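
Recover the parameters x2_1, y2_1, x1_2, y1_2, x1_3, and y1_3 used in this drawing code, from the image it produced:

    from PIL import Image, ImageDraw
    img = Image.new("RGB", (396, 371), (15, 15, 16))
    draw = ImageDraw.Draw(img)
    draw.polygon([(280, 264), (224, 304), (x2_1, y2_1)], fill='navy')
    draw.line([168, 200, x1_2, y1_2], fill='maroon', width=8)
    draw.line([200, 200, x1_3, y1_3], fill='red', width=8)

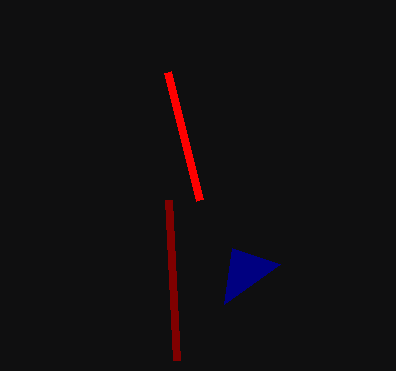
x2_1 = 232; y2_1 = 248; x1_2 = 176; y1_2 = 360; x1_3 = 168; y1_3 = 72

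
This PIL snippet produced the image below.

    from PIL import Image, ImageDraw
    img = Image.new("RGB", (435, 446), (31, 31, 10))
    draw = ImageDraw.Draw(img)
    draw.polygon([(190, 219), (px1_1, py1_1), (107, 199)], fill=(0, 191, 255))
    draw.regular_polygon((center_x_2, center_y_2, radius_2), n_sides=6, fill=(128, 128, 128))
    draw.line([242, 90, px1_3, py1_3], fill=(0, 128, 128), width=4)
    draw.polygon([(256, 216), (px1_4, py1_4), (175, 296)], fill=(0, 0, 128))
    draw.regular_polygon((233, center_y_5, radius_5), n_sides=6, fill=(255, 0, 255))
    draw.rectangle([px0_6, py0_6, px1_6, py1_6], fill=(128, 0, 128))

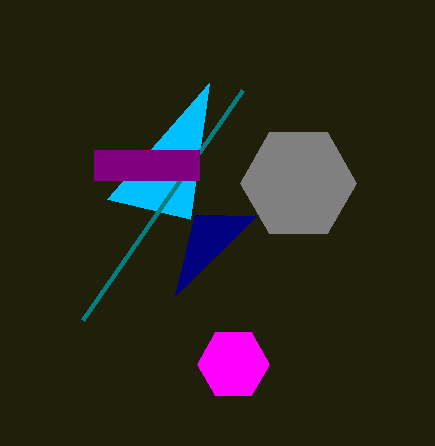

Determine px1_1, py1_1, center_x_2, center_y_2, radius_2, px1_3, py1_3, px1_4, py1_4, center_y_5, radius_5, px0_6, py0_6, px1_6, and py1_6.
px1_1 = 209; py1_1 = 83; center_x_2 = 298; center_y_2 = 183; radius_2 = 58; px1_3 = 82; py1_3 = 320; px1_4 = 195; py1_4 = 214; center_y_5 = 364; radius_5 = 36; px0_6 = 94; py0_6 = 150; px1_6 = 199; py1_6 = 180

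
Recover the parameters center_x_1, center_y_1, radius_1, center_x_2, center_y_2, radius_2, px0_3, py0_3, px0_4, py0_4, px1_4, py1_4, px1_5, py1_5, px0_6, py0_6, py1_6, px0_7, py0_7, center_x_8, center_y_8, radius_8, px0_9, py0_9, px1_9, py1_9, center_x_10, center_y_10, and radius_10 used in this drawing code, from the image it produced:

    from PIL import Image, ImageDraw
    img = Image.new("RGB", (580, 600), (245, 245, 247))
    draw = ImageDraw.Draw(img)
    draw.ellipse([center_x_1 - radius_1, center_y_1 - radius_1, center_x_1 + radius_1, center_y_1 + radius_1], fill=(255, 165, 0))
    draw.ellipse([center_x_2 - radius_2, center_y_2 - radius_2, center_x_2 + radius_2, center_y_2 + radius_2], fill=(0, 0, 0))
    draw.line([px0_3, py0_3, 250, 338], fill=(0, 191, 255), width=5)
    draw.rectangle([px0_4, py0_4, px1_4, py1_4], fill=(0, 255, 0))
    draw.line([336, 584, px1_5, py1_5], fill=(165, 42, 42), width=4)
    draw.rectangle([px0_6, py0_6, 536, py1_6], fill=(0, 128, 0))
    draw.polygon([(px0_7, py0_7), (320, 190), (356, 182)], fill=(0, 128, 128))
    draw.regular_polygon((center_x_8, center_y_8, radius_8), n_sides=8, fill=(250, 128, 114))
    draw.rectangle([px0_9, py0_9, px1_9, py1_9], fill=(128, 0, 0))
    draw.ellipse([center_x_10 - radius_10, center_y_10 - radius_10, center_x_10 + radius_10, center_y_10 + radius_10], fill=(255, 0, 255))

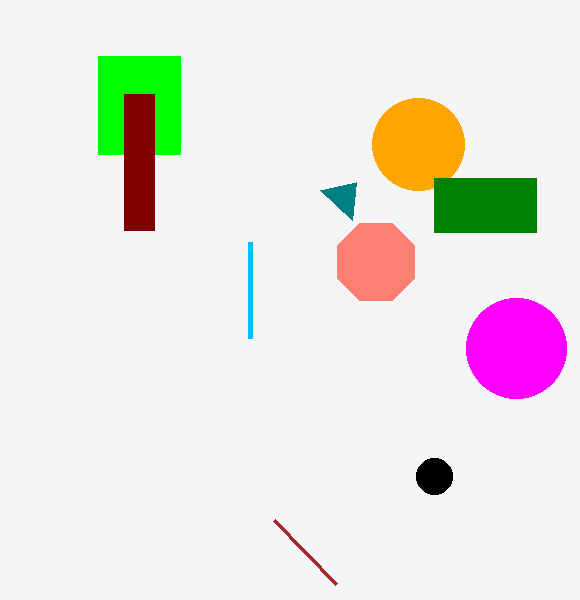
center_x_1 = 418, center_y_1 = 144, radius_1 = 46, center_x_2 = 434, center_y_2 = 476, radius_2 = 18, px0_3 = 250, py0_3 = 242, px0_4 = 98, py0_4 = 56, px1_4 = 180, py1_4 = 154, px1_5 = 274, py1_5 = 520, px0_6 = 434, py0_6 = 178, py1_6 = 232, px0_7 = 352, py0_7 = 220, center_x_8 = 376, center_y_8 = 262, radius_8 = 42, px0_9 = 124, py0_9 = 94, px1_9 = 154, py1_9 = 230, center_x_10 = 516, center_y_10 = 348, radius_10 = 50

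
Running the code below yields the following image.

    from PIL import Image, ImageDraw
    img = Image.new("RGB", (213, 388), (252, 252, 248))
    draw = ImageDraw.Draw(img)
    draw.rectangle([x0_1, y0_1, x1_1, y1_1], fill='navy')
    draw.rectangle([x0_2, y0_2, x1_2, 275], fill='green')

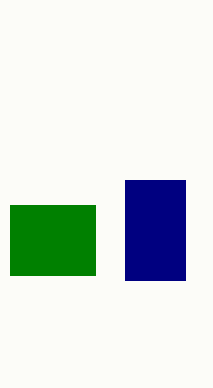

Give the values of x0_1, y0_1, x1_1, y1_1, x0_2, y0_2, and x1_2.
x0_1 = 125; y0_1 = 180; x1_1 = 185; y1_1 = 280; x0_2 = 10; y0_2 = 205; x1_2 = 95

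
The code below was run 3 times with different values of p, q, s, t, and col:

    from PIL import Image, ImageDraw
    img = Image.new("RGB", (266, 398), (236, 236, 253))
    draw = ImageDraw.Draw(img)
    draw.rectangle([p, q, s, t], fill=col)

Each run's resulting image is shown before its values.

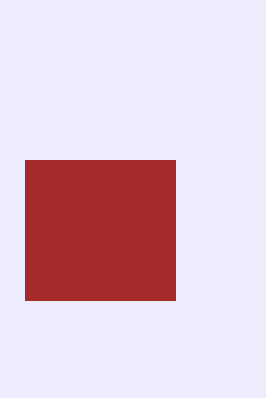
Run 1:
p = 25; q = 160; s = 175; t = 300; col = 'brown'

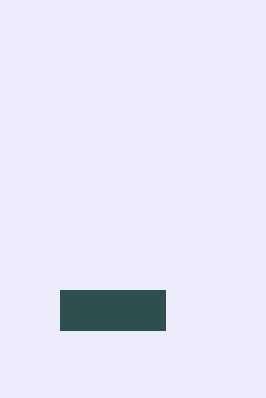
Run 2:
p = 60; q = 290; s = 165; t = 330; col = 'darkslategray'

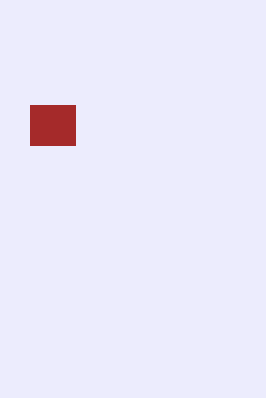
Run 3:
p = 30, q = 105, s = 75, t = 145, col = 'brown'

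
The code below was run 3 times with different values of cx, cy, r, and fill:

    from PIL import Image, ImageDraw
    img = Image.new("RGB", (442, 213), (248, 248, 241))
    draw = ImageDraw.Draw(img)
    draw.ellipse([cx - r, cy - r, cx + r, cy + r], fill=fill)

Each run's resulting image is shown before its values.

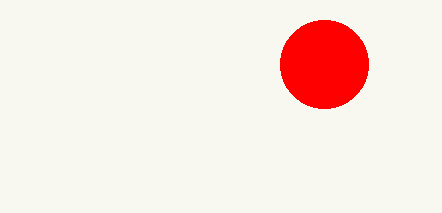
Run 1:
cx = 324, cy = 64, r = 44, fill = 'red'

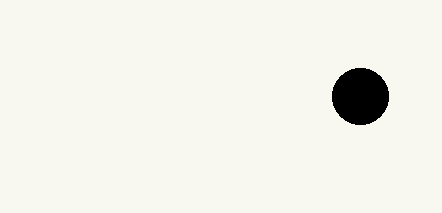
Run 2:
cx = 360
cy = 96
r = 28
fill = 'black'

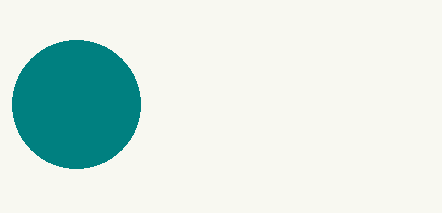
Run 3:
cx = 76, cy = 104, r = 64, fill = 'teal'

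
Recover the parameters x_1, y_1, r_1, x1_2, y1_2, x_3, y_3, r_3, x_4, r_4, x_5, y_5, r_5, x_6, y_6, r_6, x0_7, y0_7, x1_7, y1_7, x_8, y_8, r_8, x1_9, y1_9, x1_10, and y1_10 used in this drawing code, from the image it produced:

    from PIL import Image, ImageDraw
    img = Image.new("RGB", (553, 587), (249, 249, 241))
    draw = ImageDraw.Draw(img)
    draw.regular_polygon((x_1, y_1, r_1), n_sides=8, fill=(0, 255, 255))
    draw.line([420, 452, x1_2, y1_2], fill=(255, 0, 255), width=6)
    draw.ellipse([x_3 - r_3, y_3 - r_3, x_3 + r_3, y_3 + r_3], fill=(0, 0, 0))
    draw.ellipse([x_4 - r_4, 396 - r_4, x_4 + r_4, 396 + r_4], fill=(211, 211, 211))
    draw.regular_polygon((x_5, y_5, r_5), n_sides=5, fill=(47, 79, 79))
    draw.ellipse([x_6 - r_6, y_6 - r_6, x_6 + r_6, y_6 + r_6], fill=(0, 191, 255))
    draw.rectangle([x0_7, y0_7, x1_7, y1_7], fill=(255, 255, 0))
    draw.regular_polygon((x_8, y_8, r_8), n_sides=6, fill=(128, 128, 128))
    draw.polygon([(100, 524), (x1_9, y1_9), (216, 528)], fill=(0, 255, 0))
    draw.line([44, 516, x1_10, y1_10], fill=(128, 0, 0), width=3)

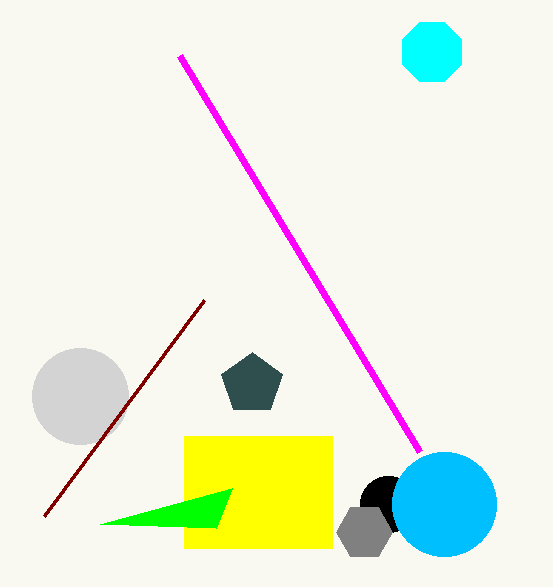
x_1 = 432; y_1 = 52; r_1 = 32; x1_2 = 180; y1_2 = 56; x_3 = 388; y_3 = 504; r_3 = 28; x_4 = 80; r_4 = 48; x_5 = 252; y_5 = 384; r_5 = 32; x_6 = 444; y_6 = 504; r_6 = 52; x0_7 = 184; y0_7 = 436; x1_7 = 332; y1_7 = 548; x_8 = 364; y_8 = 532; r_8 = 28; x1_9 = 232; y1_9 = 488; x1_10 = 204; y1_10 = 300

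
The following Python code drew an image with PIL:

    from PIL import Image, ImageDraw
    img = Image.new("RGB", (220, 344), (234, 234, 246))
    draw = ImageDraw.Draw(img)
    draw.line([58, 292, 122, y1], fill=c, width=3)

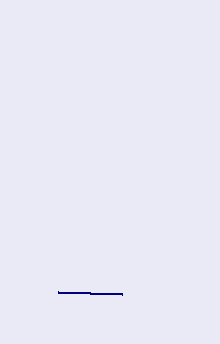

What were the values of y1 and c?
y1 = 294, c = 'navy'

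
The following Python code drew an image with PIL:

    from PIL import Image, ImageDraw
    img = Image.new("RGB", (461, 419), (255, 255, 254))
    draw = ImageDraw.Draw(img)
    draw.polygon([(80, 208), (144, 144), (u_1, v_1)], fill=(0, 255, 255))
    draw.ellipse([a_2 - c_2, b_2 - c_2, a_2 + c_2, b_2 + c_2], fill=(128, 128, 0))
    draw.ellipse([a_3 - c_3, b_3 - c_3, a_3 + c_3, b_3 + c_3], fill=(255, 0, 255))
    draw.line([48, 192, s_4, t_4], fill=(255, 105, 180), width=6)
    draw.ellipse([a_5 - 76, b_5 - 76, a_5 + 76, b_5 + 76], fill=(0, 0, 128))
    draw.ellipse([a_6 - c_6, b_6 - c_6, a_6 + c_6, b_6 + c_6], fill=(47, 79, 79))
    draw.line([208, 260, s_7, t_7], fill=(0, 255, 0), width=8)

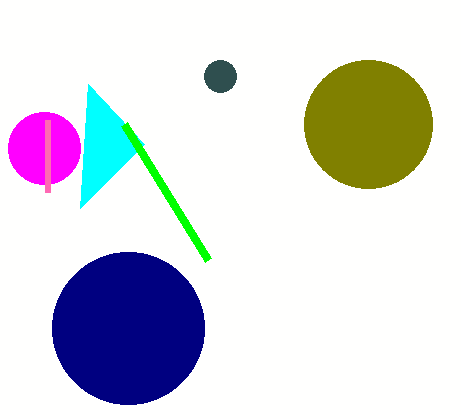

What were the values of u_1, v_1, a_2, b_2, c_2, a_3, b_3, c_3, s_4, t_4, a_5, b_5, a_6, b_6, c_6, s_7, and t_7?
u_1 = 88, v_1 = 84, a_2 = 368, b_2 = 124, c_2 = 64, a_3 = 44, b_3 = 148, c_3 = 36, s_4 = 48, t_4 = 120, a_5 = 128, b_5 = 328, a_6 = 220, b_6 = 76, c_6 = 16, s_7 = 124, t_7 = 124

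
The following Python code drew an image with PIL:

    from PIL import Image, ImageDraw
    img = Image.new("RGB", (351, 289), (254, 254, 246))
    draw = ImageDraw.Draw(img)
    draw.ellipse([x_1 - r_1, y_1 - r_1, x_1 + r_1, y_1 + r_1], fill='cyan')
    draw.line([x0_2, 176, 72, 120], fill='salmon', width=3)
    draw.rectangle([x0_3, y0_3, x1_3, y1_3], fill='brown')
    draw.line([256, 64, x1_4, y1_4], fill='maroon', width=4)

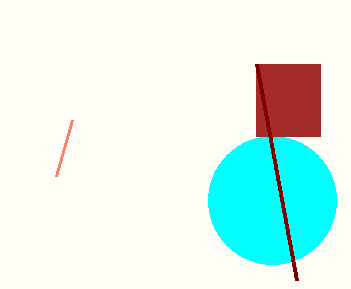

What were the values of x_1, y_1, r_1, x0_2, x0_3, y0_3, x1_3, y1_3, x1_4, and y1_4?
x_1 = 272
y_1 = 200
r_1 = 64
x0_2 = 56
x0_3 = 256
y0_3 = 64
x1_3 = 320
y1_3 = 136
x1_4 = 296
y1_4 = 280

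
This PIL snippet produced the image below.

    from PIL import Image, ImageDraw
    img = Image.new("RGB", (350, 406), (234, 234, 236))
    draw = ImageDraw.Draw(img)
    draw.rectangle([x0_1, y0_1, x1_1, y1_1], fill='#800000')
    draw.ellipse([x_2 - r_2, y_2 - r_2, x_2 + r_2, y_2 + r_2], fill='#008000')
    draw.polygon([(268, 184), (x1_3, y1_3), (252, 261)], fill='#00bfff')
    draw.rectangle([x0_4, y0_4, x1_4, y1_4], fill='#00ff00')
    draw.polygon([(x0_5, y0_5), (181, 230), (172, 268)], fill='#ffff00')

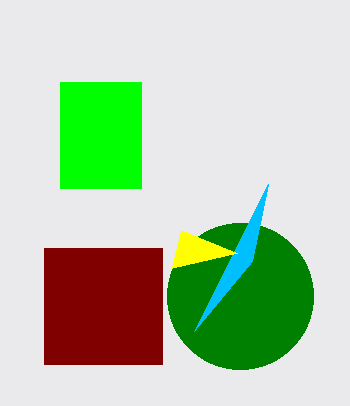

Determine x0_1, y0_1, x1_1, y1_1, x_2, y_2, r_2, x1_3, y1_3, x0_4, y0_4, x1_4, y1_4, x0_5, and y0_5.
x0_1 = 44; y0_1 = 248; x1_1 = 162; y1_1 = 364; x_2 = 240; y_2 = 296; r_2 = 73; x1_3 = 194; y1_3 = 331; x0_4 = 60; y0_4 = 82; x1_4 = 141; y1_4 = 188; x0_5 = 237; y0_5 = 253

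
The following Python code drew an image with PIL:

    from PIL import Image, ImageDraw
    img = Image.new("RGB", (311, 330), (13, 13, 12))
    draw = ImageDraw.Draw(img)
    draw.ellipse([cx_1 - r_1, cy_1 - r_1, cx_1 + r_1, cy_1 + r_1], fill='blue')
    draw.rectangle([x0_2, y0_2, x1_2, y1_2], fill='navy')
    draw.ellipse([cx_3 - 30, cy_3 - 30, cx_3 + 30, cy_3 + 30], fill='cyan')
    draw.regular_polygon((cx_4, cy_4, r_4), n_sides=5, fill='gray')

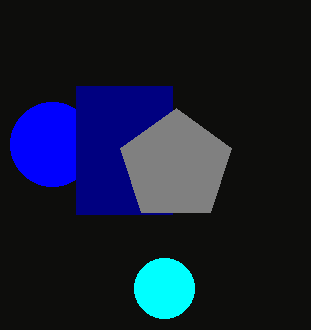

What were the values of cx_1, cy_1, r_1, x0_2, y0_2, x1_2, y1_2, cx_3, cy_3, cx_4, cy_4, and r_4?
cx_1 = 52
cy_1 = 144
r_1 = 42
x0_2 = 76
y0_2 = 86
x1_2 = 172
y1_2 = 214
cx_3 = 164
cy_3 = 288
cx_4 = 176
cy_4 = 166
r_4 = 58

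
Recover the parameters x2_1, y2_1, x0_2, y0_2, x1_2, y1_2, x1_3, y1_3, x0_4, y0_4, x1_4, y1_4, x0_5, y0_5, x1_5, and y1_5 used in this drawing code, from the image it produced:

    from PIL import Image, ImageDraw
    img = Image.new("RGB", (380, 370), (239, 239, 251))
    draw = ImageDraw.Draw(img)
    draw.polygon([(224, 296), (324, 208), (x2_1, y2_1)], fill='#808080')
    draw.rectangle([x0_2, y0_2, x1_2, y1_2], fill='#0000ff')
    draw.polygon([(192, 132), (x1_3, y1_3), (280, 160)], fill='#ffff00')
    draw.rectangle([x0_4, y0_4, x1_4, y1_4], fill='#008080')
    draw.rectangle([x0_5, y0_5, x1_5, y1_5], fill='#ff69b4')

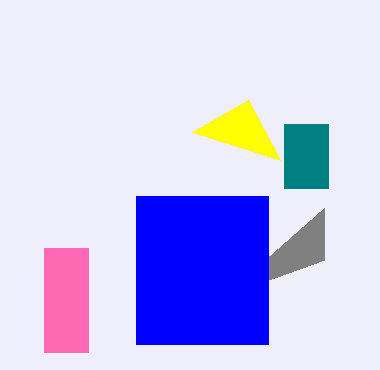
x2_1 = 324
y2_1 = 260
x0_2 = 136
y0_2 = 196
x1_2 = 268
y1_2 = 344
x1_3 = 248
y1_3 = 100
x0_4 = 284
y0_4 = 124
x1_4 = 328
y1_4 = 188
x0_5 = 44
y0_5 = 248
x1_5 = 88
y1_5 = 352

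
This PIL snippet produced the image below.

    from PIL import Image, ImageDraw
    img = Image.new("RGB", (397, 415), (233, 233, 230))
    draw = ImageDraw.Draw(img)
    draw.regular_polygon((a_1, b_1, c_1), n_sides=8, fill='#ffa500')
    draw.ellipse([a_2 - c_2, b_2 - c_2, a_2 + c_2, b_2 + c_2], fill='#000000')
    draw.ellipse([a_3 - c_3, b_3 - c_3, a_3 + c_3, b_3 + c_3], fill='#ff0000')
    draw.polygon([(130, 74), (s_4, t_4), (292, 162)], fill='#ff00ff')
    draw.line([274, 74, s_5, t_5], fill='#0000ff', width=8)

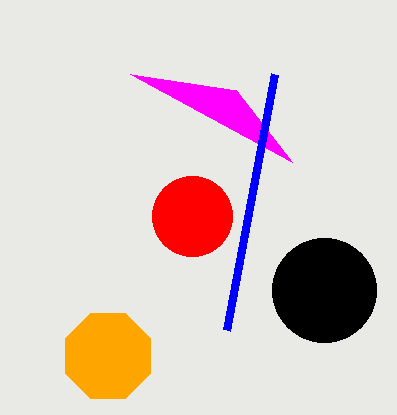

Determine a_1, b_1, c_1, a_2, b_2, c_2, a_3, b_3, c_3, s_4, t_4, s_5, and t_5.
a_1 = 108, b_1 = 356, c_1 = 46, a_2 = 324, b_2 = 290, c_2 = 52, a_3 = 192, b_3 = 216, c_3 = 40, s_4 = 236, t_4 = 90, s_5 = 226, t_5 = 330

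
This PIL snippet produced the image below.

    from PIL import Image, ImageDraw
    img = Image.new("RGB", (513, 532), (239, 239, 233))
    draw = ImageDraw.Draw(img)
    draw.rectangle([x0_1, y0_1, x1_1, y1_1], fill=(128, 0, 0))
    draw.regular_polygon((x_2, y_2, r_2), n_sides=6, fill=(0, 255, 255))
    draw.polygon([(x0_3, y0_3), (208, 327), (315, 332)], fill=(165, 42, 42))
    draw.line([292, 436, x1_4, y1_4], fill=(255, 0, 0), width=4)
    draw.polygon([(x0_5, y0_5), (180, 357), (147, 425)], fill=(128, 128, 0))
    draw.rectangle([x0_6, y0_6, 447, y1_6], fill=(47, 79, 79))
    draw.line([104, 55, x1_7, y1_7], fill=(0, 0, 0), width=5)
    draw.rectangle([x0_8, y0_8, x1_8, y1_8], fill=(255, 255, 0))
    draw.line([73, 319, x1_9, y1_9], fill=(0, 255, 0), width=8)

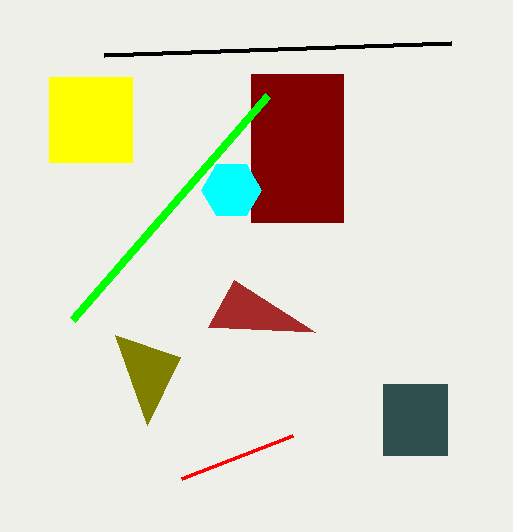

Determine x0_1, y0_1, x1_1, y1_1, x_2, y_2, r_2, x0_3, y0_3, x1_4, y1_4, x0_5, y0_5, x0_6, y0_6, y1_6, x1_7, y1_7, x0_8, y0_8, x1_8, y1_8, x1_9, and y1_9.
x0_1 = 251, y0_1 = 74, x1_1 = 343, y1_1 = 222, x_2 = 231, y_2 = 190, r_2 = 30, x0_3 = 234, y0_3 = 280, x1_4 = 181, y1_4 = 479, x0_5 = 115, y0_5 = 335, x0_6 = 383, y0_6 = 384, y1_6 = 455, x1_7 = 451, y1_7 = 43, x0_8 = 49, y0_8 = 77, x1_8 = 132, y1_8 = 162, x1_9 = 268, y1_9 = 95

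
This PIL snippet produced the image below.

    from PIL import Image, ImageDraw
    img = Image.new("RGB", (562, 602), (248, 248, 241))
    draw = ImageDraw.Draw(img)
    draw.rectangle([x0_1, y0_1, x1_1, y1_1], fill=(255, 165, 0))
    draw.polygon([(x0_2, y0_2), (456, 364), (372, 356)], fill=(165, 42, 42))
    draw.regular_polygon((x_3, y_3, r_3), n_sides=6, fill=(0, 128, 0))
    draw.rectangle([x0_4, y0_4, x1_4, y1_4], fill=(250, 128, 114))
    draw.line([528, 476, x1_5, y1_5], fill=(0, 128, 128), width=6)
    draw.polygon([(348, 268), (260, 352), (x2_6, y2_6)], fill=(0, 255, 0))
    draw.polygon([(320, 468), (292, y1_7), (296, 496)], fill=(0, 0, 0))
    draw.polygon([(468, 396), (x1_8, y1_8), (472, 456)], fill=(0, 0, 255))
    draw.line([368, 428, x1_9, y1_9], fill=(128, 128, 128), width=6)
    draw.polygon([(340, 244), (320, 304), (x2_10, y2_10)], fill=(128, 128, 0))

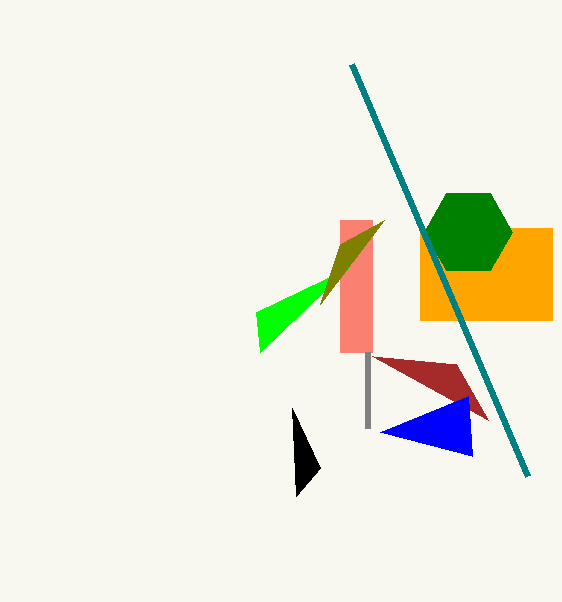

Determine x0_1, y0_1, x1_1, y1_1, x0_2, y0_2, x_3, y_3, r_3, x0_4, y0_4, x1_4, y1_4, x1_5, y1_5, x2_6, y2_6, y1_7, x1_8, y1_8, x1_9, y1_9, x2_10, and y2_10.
x0_1 = 420
y0_1 = 228
x1_1 = 552
y1_1 = 320
x0_2 = 488
y0_2 = 420
x_3 = 468
y_3 = 232
r_3 = 44
x0_4 = 340
y0_4 = 220
x1_4 = 372
y1_4 = 352
x1_5 = 352
y1_5 = 64
x2_6 = 256
y2_6 = 312
y1_7 = 408
x1_8 = 380
y1_8 = 432
x1_9 = 368
y1_9 = 352
x2_10 = 384
y2_10 = 220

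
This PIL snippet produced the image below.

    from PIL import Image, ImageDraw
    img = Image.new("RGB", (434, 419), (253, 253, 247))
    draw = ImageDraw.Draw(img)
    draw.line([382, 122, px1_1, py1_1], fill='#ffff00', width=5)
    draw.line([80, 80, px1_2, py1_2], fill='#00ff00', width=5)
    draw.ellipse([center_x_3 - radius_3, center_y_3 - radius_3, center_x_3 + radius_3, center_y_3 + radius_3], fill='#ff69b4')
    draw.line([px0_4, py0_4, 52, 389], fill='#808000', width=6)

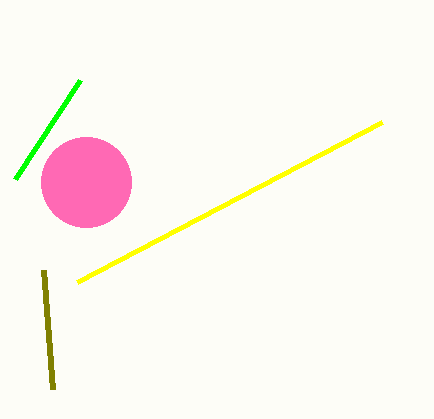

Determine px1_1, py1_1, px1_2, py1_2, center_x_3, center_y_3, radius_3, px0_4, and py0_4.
px1_1 = 77, py1_1 = 282, px1_2 = 15, py1_2 = 179, center_x_3 = 86, center_y_3 = 182, radius_3 = 45, px0_4 = 43, py0_4 = 270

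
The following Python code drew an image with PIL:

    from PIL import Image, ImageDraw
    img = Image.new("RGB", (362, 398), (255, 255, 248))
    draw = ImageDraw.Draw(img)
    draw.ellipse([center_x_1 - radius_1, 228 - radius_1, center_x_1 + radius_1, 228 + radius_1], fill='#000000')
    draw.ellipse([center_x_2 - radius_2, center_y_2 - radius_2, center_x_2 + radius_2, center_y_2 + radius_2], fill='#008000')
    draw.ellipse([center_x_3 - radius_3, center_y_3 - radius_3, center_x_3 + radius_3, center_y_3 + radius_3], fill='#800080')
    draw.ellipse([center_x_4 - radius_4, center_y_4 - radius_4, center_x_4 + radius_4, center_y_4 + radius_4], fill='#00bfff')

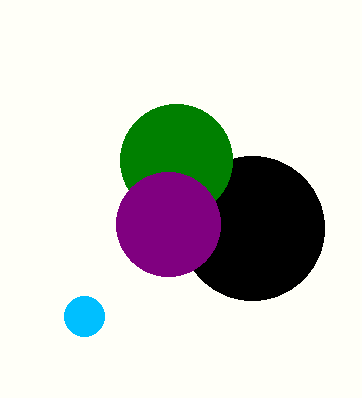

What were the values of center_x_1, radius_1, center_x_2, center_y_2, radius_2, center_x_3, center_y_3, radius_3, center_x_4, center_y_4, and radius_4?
center_x_1 = 252
radius_1 = 72
center_x_2 = 176
center_y_2 = 160
radius_2 = 56
center_x_3 = 168
center_y_3 = 224
radius_3 = 52
center_x_4 = 84
center_y_4 = 316
radius_4 = 20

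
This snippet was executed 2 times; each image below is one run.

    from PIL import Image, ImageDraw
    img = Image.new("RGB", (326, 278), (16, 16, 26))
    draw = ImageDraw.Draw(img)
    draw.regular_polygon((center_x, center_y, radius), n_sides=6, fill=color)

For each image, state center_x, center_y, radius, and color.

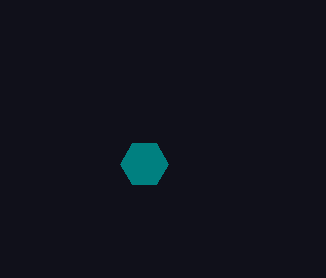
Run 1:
center_x = 144; center_y = 164; radius = 24; color = 'teal'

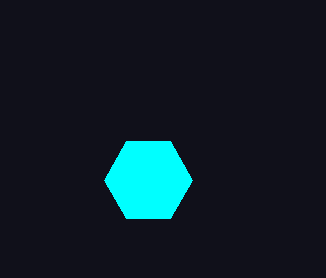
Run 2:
center_x = 148; center_y = 180; radius = 44; color = 'cyan'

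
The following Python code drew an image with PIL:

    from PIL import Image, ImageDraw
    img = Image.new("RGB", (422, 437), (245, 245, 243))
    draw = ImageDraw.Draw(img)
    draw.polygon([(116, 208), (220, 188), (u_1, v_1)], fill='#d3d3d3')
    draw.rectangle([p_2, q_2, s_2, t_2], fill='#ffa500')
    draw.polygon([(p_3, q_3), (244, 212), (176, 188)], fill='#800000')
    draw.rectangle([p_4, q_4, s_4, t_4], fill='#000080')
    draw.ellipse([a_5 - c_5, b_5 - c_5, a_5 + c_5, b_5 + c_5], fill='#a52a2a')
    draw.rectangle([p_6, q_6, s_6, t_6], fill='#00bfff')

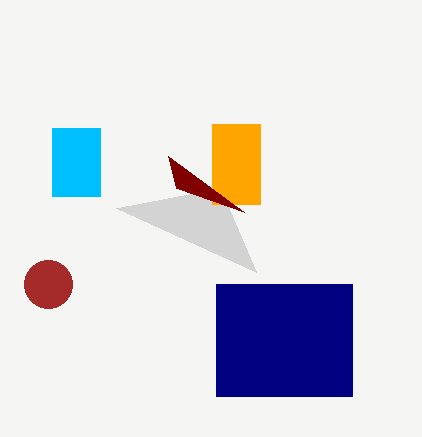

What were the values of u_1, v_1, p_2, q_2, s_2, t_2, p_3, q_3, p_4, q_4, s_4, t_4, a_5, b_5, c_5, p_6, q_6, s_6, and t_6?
u_1 = 256
v_1 = 272
p_2 = 212
q_2 = 124
s_2 = 260
t_2 = 204
p_3 = 168
q_3 = 156
p_4 = 216
q_4 = 284
s_4 = 352
t_4 = 396
a_5 = 48
b_5 = 284
c_5 = 24
p_6 = 52
q_6 = 128
s_6 = 100
t_6 = 196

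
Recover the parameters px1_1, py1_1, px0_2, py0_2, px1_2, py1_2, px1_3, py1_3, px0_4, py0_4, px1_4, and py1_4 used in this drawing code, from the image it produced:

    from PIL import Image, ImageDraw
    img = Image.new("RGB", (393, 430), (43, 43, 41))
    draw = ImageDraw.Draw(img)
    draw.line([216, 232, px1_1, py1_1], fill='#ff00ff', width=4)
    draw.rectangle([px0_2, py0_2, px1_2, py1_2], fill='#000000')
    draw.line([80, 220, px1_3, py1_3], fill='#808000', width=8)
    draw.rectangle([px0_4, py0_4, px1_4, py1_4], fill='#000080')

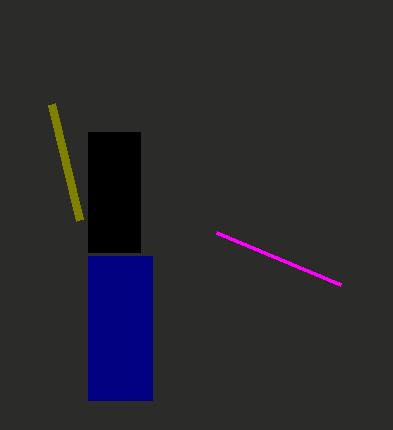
px1_1 = 340
py1_1 = 284
px0_2 = 88
py0_2 = 132
px1_2 = 140
py1_2 = 252
px1_3 = 52
py1_3 = 104
px0_4 = 88
py0_4 = 256
px1_4 = 152
py1_4 = 400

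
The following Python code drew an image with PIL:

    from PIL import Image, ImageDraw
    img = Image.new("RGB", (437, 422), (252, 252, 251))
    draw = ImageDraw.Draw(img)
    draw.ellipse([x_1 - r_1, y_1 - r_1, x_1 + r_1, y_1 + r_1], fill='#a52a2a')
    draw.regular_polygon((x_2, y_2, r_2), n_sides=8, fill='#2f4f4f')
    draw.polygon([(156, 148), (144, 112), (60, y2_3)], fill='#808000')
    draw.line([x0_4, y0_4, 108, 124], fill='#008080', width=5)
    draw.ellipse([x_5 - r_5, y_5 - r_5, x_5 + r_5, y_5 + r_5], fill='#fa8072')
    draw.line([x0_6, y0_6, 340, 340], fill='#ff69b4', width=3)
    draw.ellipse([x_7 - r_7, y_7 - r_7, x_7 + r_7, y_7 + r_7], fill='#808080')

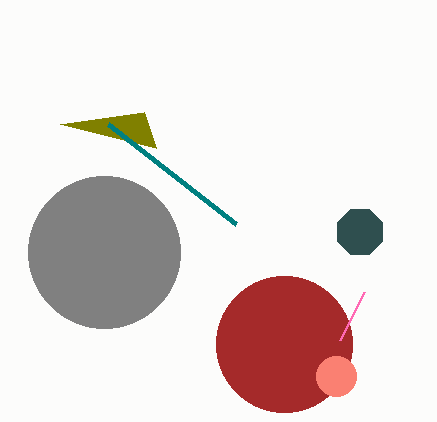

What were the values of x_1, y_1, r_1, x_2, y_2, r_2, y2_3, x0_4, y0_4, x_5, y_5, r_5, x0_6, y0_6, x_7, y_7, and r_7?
x_1 = 284
y_1 = 344
r_1 = 68
x_2 = 360
y_2 = 232
r_2 = 24
y2_3 = 124
x0_4 = 236
y0_4 = 224
x_5 = 336
y_5 = 376
r_5 = 20
x0_6 = 364
y0_6 = 292
x_7 = 104
y_7 = 252
r_7 = 76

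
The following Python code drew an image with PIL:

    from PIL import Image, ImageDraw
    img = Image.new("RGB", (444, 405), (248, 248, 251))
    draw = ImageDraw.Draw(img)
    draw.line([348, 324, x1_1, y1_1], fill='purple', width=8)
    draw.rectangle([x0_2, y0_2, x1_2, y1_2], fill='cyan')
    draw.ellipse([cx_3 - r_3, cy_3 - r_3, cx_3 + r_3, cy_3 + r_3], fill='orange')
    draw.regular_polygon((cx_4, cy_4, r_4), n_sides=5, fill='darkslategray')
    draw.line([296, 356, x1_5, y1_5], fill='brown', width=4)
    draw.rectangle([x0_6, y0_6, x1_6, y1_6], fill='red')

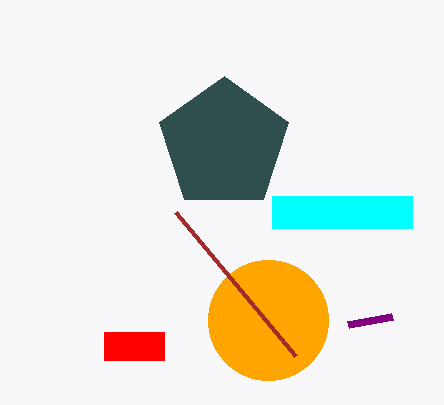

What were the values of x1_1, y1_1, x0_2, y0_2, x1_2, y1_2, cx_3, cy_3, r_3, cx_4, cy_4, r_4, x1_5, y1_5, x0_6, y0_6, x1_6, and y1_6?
x1_1 = 392
y1_1 = 316
x0_2 = 272
y0_2 = 196
x1_2 = 412
y1_2 = 228
cx_3 = 268
cy_3 = 320
r_3 = 60
cx_4 = 224
cy_4 = 144
r_4 = 68
x1_5 = 176
y1_5 = 212
x0_6 = 104
y0_6 = 332
x1_6 = 164
y1_6 = 360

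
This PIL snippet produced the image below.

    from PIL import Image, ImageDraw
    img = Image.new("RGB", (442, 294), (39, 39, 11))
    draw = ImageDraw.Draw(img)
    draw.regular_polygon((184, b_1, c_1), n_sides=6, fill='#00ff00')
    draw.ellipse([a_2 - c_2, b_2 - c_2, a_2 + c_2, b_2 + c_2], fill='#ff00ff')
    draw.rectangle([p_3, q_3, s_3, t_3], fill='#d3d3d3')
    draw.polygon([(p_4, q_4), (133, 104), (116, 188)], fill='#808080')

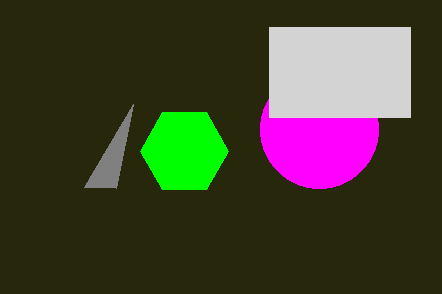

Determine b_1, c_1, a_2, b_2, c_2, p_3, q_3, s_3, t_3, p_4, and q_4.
b_1 = 151, c_1 = 44, a_2 = 319, b_2 = 129, c_2 = 59, p_3 = 269, q_3 = 27, s_3 = 410, t_3 = 117, p_4 = 84, q_4 = 187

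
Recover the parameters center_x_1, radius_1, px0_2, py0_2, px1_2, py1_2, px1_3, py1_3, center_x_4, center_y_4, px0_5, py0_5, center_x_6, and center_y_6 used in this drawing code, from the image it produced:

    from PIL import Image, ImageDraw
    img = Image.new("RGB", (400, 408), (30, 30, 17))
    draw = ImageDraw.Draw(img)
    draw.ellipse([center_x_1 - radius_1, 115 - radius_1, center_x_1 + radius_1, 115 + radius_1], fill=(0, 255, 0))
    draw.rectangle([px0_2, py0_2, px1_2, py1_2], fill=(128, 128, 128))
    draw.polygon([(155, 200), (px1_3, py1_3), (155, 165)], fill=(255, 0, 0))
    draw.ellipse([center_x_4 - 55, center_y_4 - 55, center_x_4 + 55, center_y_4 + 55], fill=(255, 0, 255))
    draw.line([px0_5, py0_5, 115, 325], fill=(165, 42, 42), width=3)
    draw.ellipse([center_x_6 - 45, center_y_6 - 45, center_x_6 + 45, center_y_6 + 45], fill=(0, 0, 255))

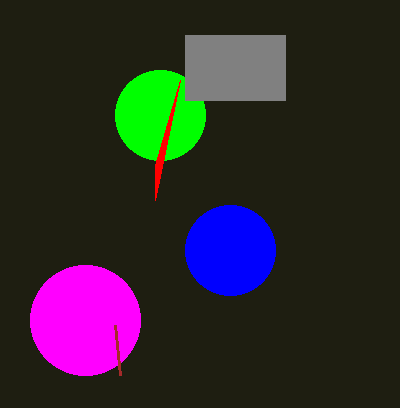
center_x_1 = 160, radius_1 = 45, px0_2 = 185, py0_2 = 35, px1_2 = 285, py1_2 = 100, px1_3 = 180, py1_3 = 80, center_x_4 = 85, center_y_4 = 320, px0_5 = 120, py0_5 = 375, center_x_6 = 230, center_y_6 = 250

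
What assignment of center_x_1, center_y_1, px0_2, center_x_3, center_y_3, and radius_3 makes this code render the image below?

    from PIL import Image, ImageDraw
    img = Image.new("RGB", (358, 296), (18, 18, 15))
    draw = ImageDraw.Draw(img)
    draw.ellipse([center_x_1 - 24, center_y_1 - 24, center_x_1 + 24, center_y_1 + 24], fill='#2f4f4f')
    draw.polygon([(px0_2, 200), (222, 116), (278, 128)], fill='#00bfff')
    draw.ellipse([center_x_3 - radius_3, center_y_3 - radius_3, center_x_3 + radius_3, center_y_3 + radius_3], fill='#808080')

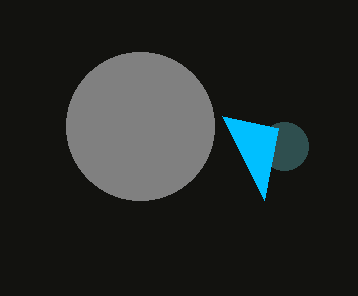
center_x_1 = 284; center_y_1 = 146; px0_2 = 264; center_x_3 = 140; center_y_3 = 126; radius_3 = 74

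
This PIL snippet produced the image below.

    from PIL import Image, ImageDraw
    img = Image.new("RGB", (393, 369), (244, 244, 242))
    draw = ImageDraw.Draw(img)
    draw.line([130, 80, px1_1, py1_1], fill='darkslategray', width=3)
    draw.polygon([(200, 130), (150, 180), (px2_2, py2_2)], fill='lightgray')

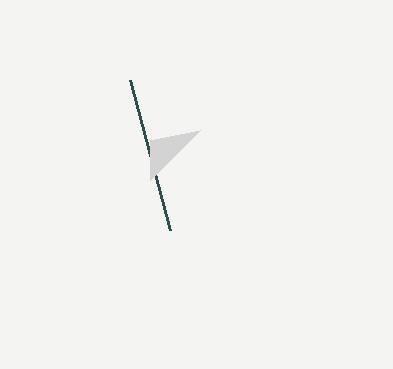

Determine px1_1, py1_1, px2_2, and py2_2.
px1_1 = 170, py1_1 = 230, px2_2 = 150, py2_2 = 140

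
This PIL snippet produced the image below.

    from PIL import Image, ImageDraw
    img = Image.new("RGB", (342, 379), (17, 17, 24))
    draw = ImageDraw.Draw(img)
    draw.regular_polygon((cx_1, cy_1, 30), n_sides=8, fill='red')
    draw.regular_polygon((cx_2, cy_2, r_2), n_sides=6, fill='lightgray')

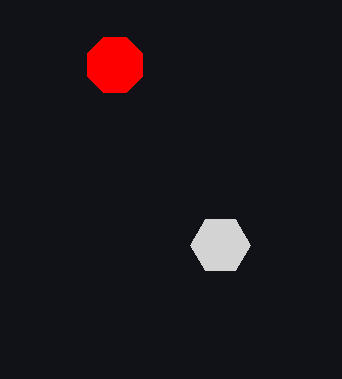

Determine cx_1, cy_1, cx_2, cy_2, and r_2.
cx_1 = 115; cy_1 = 65; cx_2 = 220; cy_2 = 245; r_2 = 30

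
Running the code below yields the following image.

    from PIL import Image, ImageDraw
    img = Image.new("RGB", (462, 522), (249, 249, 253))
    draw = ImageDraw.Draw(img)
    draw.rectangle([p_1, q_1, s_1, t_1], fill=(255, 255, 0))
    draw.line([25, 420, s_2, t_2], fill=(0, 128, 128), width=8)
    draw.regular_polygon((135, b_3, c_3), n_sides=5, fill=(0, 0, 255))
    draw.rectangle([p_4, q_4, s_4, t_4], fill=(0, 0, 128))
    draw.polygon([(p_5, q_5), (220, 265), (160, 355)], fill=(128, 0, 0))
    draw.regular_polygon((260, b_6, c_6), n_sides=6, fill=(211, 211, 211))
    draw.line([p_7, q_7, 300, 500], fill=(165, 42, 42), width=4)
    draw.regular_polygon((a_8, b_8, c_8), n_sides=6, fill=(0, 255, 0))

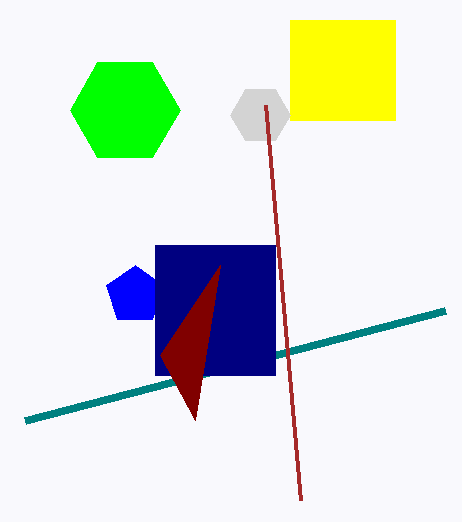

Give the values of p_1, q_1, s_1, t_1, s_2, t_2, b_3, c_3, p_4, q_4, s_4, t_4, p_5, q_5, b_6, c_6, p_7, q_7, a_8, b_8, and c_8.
p_1 = 290; q_1 = 20; s_1 = 395; t_1 = 120; s_2 = 445; t_2 = 310; b_3 = 295; c_3 = 30; p_4 = 155; q_4 = 245; s_4 = 275; t_4 = 375; p_5 = 195; q_5 = 420; b_6 = 115; c_6 = 30; p_7 = 265; q_7 = 105; a_8 = 125; b_8 = 110; c_8 = 55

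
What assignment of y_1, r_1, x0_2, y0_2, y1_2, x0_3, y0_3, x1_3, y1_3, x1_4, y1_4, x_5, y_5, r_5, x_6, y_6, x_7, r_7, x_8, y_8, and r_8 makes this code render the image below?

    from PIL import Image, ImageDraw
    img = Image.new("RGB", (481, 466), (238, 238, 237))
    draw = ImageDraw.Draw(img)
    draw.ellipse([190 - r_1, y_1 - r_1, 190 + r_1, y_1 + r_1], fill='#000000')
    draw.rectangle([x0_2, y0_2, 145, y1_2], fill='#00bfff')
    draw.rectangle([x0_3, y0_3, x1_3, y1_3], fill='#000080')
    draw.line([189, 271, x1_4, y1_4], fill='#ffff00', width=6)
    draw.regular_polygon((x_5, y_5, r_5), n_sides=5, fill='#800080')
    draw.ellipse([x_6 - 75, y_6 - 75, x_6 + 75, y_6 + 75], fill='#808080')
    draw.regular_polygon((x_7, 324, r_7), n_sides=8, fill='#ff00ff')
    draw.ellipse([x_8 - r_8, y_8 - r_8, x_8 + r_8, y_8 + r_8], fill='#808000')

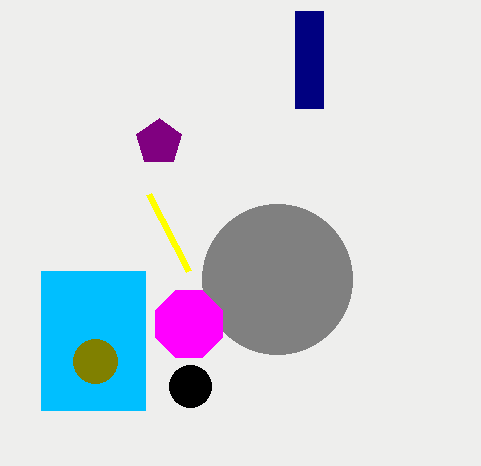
y_1 = 386, r_1 = 21, x0_2 = 41, y0_2 = 271, y1_2 = 410, x0_3 = 295, y0_3 = 11, x1_3 = 323, y1_3 = 108, x1_4 = 149, y1_4 = 194, x_5 = 159, y_5 = 142, r_5 = 24, x_6 = 277, y_6 = 279, x_7 = 189, r_7 = 36, x_8 = 95, y_8 = 361, r_8 = 22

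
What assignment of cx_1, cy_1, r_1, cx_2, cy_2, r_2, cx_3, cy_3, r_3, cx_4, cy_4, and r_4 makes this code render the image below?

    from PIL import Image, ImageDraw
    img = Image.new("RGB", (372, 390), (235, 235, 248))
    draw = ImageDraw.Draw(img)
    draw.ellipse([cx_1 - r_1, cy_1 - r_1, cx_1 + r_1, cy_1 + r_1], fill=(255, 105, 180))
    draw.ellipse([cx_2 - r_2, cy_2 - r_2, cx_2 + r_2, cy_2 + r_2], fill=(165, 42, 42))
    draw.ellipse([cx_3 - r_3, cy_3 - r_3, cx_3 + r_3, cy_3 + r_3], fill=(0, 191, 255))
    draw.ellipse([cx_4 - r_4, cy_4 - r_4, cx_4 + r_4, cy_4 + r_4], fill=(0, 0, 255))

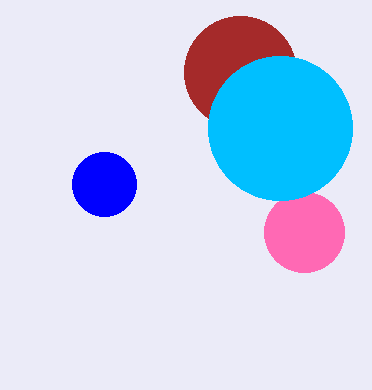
cx_1 = 304
cy_1 = 232
r_1 = 40
cx_2 = 240
cy_2 = 72
r_2 = 56
cx_3 = 280
cy_3 = 128
r_3 = 72
cx_4 = 104
cy_4 = 184
r_4 = 32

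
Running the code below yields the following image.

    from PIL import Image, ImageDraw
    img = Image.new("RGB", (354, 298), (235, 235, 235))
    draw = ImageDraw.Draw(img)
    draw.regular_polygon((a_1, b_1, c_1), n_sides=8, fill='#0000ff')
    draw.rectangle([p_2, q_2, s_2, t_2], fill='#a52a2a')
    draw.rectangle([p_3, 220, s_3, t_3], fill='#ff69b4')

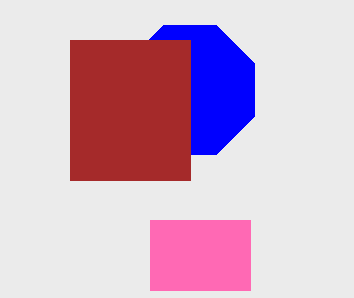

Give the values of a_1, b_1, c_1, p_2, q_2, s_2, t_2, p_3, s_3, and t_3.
a_1 = 190; b_1 = 90; c_1 = 70; p_2 = 70; q_2 = 40; s_2 = 190; t_2 = 180; p_3 = 150; s_3 = 250; t_3 = 290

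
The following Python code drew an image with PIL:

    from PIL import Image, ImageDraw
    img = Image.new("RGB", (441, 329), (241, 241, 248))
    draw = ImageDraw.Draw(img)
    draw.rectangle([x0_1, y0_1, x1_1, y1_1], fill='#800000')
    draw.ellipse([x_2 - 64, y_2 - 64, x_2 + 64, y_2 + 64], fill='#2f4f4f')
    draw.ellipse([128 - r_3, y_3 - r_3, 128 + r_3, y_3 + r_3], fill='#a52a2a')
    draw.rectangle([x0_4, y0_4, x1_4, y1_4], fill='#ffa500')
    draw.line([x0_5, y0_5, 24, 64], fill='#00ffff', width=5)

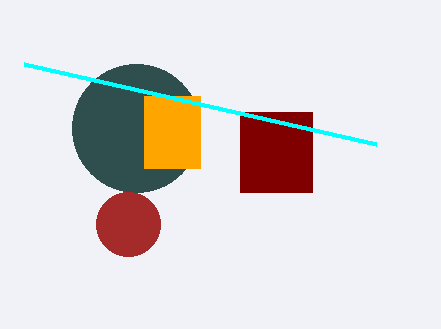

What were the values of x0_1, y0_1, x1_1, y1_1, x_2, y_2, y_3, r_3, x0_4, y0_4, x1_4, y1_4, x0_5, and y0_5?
x0_1 = 240, y0_1 = 112, x1_1 = 312, y1_1 = 192, x_2 = 136, y_2 = 128, y_3 = 224, r_3 = 32, x0_4 = 144, y0_4 = 96, x1_4 = 200, y1_4 = 168, x0_5 = 376, y0_5 = 144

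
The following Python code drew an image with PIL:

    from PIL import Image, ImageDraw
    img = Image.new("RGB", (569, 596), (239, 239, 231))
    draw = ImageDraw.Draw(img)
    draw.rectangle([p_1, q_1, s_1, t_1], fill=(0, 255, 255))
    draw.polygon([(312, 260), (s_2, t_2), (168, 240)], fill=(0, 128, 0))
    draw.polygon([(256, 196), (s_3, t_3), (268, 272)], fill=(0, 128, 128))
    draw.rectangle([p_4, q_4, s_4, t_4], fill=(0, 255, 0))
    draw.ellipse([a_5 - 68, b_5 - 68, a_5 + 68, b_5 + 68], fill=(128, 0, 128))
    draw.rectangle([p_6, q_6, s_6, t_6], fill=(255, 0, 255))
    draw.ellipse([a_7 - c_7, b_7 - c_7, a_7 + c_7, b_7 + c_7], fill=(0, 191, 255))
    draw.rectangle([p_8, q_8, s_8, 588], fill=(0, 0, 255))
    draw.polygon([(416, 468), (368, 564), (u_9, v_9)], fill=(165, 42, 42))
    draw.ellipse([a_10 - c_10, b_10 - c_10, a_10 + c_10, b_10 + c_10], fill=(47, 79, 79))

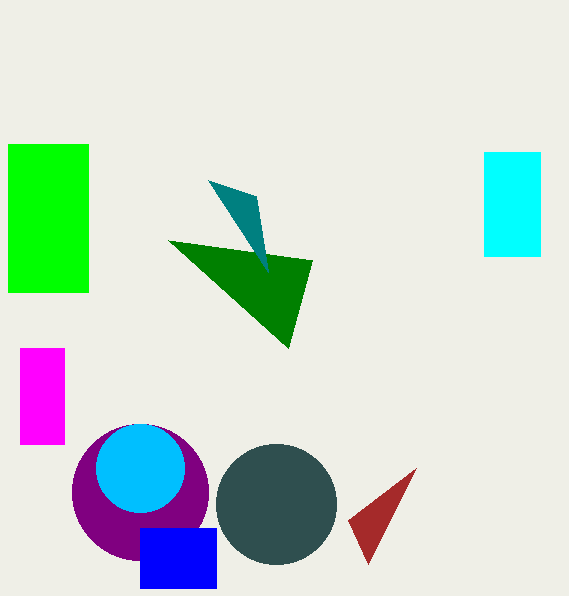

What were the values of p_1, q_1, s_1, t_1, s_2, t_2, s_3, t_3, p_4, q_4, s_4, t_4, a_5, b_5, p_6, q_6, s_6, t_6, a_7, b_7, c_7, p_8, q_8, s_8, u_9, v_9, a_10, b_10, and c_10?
p_1 = 484, q_1 = 152, s_1 = 540, t_1 = 256, s_2 = 288, t_2 = 348, s_3 = 208, t_3 = 180, p_4 = 8, q_4 = 144, s_4 = 88, t_4 = 292, a_5 = 140, b_5 = 492, p_6 = 20, q_6 = 348, s_6 = 64, t_6 = 444, a_7 = 140, b_7 = 468, c_7 = 44, p_8 = 140, q_8 = 528, s_8 = 216, u_9 = 348, v_9 = 520, a_10 = 276, b_10 = 504, c_10 = 60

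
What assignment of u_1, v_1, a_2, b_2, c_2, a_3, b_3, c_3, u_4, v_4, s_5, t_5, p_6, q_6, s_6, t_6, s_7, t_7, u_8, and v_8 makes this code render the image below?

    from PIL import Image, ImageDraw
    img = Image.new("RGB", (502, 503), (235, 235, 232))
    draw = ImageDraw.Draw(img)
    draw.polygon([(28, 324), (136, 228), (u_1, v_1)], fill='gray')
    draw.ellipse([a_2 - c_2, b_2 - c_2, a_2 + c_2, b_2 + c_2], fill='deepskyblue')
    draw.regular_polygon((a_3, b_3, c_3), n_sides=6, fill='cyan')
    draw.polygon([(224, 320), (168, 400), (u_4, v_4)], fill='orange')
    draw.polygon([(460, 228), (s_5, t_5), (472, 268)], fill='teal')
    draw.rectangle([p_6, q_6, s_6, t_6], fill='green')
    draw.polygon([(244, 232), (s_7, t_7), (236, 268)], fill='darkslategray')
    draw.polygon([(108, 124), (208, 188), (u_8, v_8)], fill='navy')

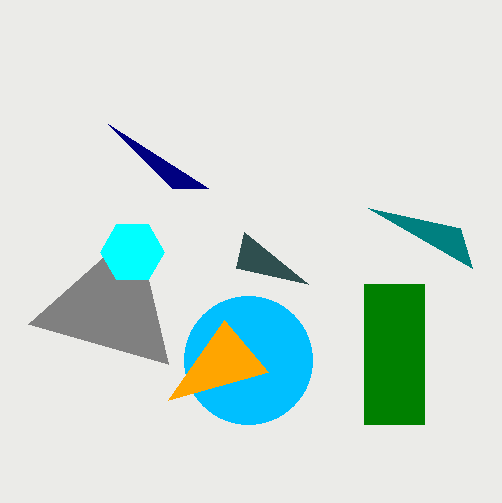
u_1 = 168, v_1 = 364, a_2 = 248, b_2 = 360, c_2 = 64, a_3 = 132, b_3 = 252, c_3 = 32, u_4 = 268, v_4 = 372, s_5 = 368, t_5 = 208, p_6 = 364, q_6 = 284, s_6 = 424, t_6 = 424, s_7 = 308, t_7 = 284, u_8 = 172, v_8 = 188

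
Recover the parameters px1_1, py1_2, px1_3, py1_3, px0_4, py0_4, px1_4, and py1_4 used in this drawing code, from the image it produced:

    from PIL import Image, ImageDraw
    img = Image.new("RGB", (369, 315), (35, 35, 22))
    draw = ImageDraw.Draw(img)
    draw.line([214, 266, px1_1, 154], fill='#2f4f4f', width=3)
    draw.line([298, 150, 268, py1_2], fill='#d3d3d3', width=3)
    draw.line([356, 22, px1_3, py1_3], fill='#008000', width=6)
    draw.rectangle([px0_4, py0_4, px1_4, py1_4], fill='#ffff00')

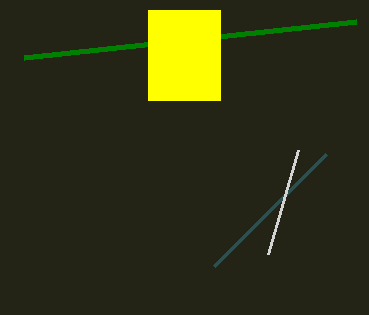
px1_1 = 326, py1_2 = 254, px1_3 = 24, py1_3 = 58, px0_4 = 148, py0_4 = 10, px1_4 = 220, py1_4 = 100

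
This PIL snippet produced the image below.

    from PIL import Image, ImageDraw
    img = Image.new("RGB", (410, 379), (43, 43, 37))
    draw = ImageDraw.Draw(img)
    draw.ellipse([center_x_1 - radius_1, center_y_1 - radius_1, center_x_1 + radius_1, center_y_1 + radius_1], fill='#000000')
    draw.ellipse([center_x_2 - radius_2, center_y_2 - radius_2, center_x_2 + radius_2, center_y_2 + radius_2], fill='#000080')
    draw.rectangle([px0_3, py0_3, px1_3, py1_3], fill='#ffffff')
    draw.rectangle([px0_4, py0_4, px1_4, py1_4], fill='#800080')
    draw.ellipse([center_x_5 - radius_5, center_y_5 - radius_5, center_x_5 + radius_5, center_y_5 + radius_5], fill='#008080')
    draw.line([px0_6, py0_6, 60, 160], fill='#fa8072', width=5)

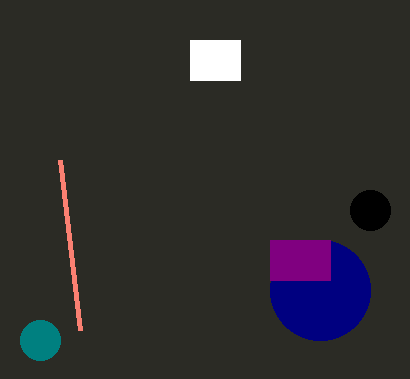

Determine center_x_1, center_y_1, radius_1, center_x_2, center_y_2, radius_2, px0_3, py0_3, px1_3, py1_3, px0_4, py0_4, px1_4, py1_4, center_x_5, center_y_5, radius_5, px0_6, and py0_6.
center_x_1 = 370; center_y_1 = 210; radius_1 = 20; center_x_2 = 320; center_y_2 = 290; radius_2 = 50; px0_3 = 190; py0_3 = 40; px1_3 = 240; py1_3 = 80; px0_4 = 270; py0_4 = 240; px1_4 = 330; py1_4 = 280; center_x_5 = 40; center_y_5 = 340; radius_5 = 20; px0_6 = 80; py0_6 = 330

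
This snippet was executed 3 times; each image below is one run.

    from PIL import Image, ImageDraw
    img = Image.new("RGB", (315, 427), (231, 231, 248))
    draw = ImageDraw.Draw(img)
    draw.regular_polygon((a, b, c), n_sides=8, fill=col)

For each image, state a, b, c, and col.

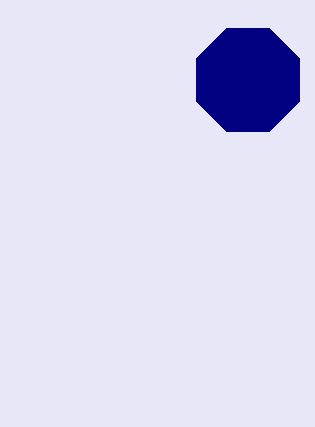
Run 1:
a = 248, b = 80, c = 56, col = 'navy'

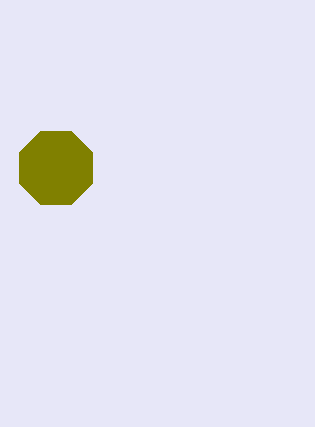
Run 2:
a = 56; b = 168; c = 40; col = 'olive'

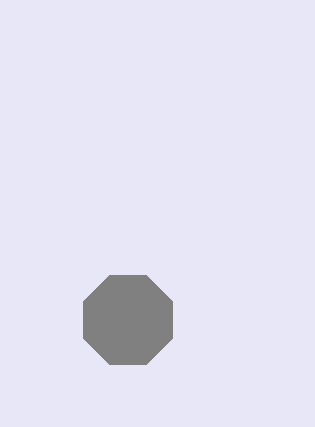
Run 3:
a = 128, b = 320, c = 48, col = 'gray'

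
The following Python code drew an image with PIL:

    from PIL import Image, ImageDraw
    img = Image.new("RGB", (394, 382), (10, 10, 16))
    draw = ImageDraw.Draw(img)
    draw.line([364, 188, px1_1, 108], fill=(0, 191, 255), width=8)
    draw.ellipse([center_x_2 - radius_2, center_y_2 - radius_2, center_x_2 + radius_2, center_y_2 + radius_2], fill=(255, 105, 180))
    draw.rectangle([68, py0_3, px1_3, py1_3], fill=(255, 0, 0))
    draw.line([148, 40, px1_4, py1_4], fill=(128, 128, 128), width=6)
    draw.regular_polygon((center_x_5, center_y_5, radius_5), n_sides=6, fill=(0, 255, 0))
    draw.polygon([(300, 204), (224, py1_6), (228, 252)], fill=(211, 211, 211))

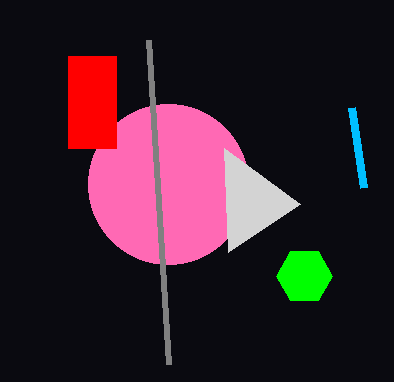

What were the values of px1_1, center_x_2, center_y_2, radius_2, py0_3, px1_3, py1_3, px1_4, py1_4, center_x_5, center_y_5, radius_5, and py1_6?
px1_1 = 352
center_x_2 = 168
center_y_2 = 184
radius_2 = 80
py0_3 = 56
px1_3 = 116
py1_3 = 148
px1_4 = 168
py1_4 = 364
center_x_5 = 304
center_y_5 = 276
radius_5 = 28
py1_6 = 148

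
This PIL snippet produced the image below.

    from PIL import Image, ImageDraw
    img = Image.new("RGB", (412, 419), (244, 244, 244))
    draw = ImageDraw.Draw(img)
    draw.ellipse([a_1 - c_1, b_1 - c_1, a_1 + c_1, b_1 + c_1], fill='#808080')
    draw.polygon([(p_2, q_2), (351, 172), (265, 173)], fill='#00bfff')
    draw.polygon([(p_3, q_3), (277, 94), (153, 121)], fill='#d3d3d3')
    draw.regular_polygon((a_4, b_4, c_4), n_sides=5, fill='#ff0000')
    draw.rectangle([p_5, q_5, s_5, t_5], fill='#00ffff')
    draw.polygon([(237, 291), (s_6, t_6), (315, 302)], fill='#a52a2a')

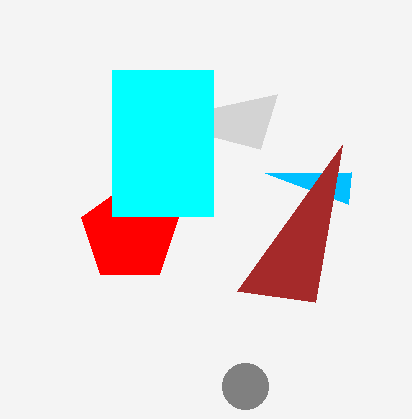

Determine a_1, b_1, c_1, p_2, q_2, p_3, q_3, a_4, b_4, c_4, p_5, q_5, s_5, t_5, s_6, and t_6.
a_1 = 245
b_1 = 386
c_1 = 23
p_2 = 348
q_2 = 204
p_3 = 260
q_3 = 149
a_4 = 130
b_4 = 233
c_4 = 51
p_5 = 112
q_5 = 70
s_5 = 213
t_5 = 216
s_6 = 342
t_6 = 145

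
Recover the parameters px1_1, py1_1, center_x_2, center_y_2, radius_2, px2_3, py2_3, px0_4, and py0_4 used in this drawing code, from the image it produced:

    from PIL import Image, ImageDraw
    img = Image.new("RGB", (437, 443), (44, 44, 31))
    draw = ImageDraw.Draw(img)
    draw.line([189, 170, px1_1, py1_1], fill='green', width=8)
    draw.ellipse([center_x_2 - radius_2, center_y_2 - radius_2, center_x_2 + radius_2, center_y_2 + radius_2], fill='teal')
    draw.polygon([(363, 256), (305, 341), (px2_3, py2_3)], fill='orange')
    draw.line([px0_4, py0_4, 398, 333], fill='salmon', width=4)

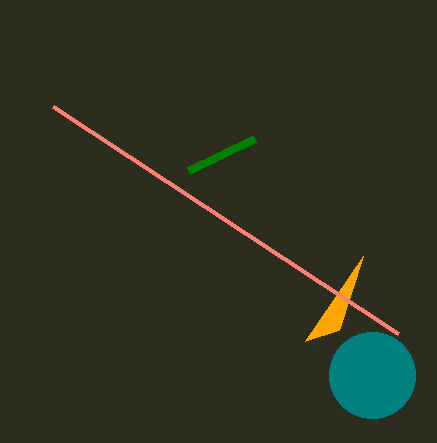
px1_1 = 255, py1_1 = 138, center_x_2 = 372, center_y_2 = 375, radius_2 = 43, px2_3 = 339, py2_3 = 330, px0_4 = 53, py0_4 = 106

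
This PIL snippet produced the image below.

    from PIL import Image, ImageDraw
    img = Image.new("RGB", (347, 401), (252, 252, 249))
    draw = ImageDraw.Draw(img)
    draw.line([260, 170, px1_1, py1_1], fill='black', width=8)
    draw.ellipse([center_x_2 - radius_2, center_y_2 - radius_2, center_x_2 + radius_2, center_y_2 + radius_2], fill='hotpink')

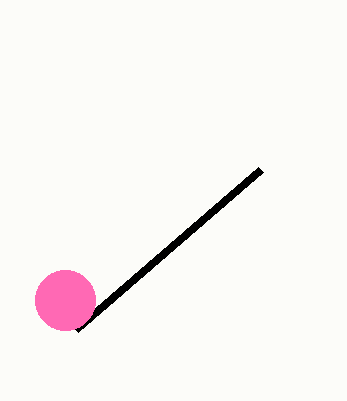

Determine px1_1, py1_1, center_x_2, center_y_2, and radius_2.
px1_1 = 75
py1_1 = 330
center_x_2 = 65
center_y_2 = 300
radius_2 = 30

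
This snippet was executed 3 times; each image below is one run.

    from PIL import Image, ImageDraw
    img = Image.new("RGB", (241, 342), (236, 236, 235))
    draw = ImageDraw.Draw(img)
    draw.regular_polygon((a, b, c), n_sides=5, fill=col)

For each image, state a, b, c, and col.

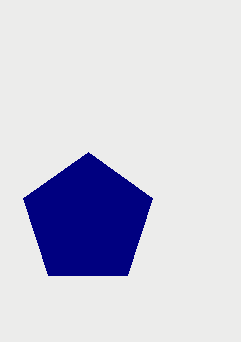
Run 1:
a = 88, b = 220, c = 68, col = 'navy'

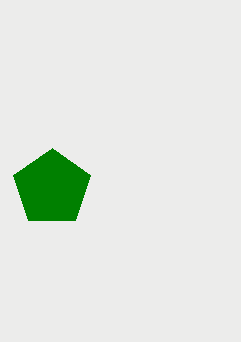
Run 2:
a = 52, b = 188, c = 40, col = 'green'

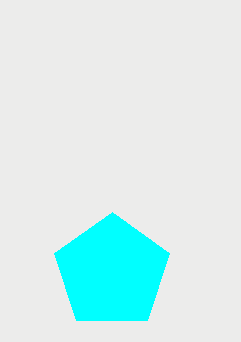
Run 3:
a = 112
b = 272
c = 60
col = 'cyan'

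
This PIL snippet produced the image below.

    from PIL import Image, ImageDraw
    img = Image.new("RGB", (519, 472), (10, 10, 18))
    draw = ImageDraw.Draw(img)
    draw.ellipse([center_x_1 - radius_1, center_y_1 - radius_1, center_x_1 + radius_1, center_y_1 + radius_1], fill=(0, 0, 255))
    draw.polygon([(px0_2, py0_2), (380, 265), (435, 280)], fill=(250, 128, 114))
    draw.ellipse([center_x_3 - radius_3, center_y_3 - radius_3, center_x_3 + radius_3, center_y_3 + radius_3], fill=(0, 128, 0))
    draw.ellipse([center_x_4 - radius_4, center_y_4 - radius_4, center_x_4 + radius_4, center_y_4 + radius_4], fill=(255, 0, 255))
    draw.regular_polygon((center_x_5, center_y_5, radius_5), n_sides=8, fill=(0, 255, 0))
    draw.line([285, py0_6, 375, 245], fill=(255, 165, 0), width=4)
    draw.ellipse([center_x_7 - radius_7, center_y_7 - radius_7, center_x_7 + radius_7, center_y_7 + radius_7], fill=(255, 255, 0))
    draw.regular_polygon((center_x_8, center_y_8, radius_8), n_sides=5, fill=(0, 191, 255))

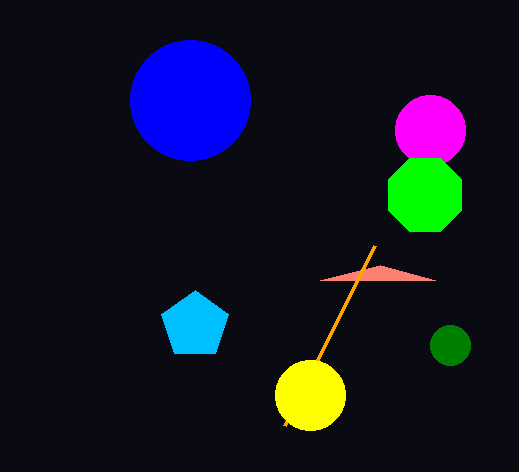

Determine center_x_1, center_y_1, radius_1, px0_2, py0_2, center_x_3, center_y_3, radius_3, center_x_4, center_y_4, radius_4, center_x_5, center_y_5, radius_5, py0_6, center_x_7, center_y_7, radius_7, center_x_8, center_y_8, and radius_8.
center_x_1 = 190; center_y_1 = 100; radius_1 = 60; px0_2 = 320; py0_2 = 280; center_x_3 = 450; center_y_3 = 345; radius_3 = 20; center_x_4 = 430; center_y_4 = 130; radius_4 = 35; center_x_5 = 425; center_y_5 = 195; radius_5 = 40; py0_6 = 425; center_x_7 = 310; center_y_7 = 395; radius_7 = 35; center_x_8 = 195; center_y_8 = 325; radius_8 = 35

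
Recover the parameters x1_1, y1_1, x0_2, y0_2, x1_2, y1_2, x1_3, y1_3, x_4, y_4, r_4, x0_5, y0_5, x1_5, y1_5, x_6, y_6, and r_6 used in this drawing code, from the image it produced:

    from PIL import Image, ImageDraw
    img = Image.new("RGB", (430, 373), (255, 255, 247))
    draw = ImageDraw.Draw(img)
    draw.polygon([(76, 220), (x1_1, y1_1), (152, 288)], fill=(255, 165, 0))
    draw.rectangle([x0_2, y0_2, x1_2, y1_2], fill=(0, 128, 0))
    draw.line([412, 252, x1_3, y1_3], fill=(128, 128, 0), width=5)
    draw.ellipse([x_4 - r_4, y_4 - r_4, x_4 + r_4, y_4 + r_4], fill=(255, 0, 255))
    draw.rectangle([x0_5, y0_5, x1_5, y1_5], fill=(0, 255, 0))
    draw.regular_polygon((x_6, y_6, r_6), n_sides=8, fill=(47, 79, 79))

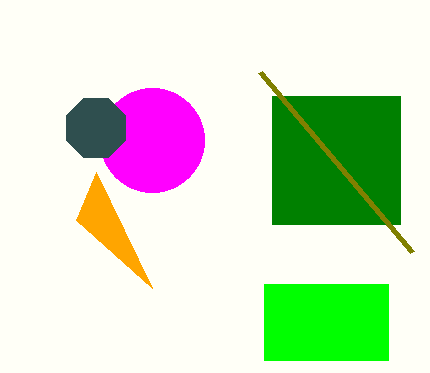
x1_1 = 96
y1_1 = 172
x0_2 = 272
y0_2 = 96
x1_2 = 400
y1_2 = 224
x1_3 = 260
y1_3 = 72
x_4 = 152
y_4 = 140
r_4 = 52
x0_5 = 264
y0_5 = 284
x1_5 = 388
y1_5 = 360
x_6 = 96
y_6 = 128
r_6 = 32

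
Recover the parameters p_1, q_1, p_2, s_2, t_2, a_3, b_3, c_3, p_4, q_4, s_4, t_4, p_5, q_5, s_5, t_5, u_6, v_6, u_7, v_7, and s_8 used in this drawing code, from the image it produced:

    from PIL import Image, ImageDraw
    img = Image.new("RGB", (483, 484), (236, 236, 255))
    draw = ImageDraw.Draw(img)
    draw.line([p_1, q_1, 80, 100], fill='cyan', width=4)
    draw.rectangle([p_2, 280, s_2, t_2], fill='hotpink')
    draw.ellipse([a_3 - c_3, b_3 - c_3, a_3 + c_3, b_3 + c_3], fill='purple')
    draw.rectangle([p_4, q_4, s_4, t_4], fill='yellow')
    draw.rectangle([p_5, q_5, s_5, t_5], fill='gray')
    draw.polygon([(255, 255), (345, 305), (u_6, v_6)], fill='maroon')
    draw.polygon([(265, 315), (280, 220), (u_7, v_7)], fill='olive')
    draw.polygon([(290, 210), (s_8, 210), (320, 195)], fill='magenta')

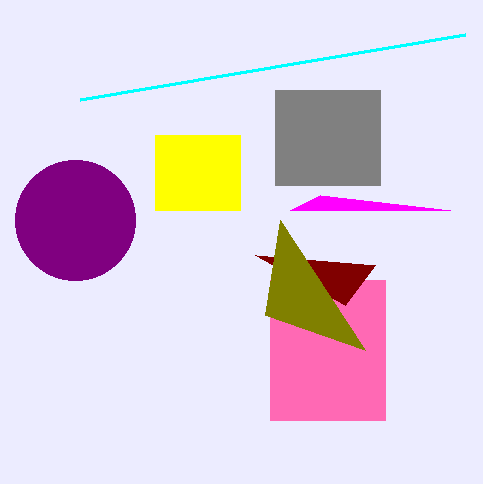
p_1 = 465, q_1 = 35, p_2 = 270, s_2 = 385, t_2 = 420, a_3 = 75, b_3 = 220, c_3 = 60, p_4 = 155, q_4 = 135, s_4 = 240, t_4 = 210, p_5 = 275, q_5 = 90, s_5 = 380, t_5 = 185, u_6 = 375, v_6 = 265, u_7 = 365, v_7 = 350, s_8 = 450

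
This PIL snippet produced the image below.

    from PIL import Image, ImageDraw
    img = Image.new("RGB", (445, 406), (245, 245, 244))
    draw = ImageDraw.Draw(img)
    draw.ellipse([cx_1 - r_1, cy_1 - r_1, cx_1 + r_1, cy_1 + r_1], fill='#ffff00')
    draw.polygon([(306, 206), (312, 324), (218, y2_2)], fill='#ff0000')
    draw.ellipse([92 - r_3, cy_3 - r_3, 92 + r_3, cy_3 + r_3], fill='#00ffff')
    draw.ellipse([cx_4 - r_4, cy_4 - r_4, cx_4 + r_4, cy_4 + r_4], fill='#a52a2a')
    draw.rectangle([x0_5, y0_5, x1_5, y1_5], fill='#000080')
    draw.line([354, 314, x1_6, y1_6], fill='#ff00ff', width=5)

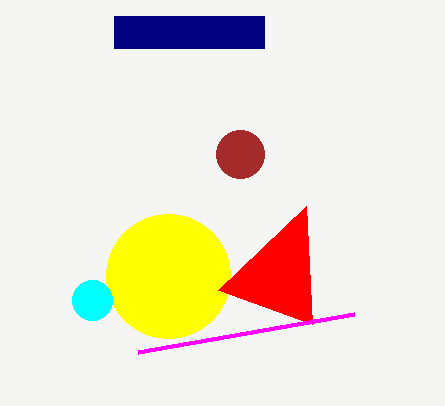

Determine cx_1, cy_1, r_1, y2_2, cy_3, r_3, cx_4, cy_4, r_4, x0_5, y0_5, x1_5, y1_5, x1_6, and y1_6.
cx_1 = 168, cy_1 = 276, r_1 = 62, y2_2 = 290, cy_3 = 300, r_3 = 20, cx_4 = 240, cy_4 = 154, r_4 = 24, x0_5 = 114, y0_5 = 16, x1_5 = 264, y1_5 = 48, x1_6 = 138, y1_6 = 352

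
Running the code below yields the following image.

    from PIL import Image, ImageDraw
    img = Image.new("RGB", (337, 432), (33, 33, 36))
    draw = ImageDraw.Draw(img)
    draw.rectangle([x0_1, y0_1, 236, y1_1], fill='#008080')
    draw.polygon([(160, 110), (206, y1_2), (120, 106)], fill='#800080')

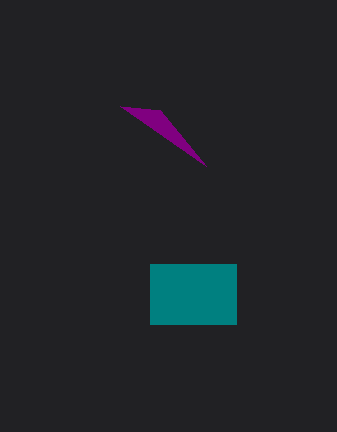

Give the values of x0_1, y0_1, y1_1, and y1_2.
x0_1 = 150; y0_1 = 264; y1_1 = 324; y1_2 = 166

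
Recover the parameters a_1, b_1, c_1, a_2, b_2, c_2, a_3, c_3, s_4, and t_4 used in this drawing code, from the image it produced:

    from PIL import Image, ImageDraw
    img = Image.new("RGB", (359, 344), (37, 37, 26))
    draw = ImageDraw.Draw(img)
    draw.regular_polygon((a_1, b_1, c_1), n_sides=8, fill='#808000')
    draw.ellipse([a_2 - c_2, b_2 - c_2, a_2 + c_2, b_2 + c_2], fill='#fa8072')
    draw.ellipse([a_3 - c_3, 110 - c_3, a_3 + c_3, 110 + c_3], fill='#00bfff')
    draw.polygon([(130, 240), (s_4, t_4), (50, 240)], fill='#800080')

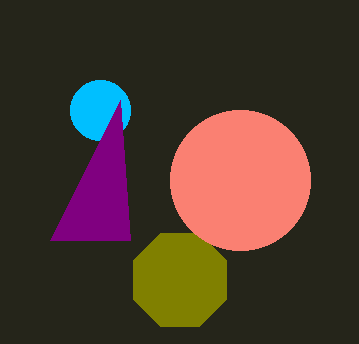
a_1 = 180, b_1 = 280, c_1 = 50, a_2 = 240, b_2 = 180, c_2 = 70, a_3 = 100, c_3 = 30, s_4 = 120, t_4 = 100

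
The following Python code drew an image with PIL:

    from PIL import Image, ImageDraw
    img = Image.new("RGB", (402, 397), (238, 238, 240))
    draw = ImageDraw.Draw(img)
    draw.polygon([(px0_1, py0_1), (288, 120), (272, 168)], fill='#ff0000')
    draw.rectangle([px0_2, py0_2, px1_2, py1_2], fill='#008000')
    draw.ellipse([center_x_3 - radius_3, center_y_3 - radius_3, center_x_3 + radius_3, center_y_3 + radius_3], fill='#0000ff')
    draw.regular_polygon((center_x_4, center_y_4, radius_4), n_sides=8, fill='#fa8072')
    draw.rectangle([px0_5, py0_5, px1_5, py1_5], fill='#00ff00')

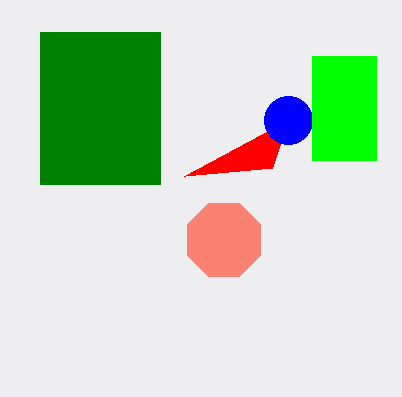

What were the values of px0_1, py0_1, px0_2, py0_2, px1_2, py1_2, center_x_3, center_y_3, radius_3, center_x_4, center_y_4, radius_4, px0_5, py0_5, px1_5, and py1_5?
px0_1 = 184, py0_1 = 176, px0_2 = 40, py0_2 = 32, px1_2 = 160, py1_2 = 184, center_x_3 = 288, center_y_3 = 120, radius_3 = 24, center_x_4 = 224, center_y_4 = 240, radius_4 = 40, px0_5 = 312, py0_5 = 56, px1_5 = 376, py1_5 = 160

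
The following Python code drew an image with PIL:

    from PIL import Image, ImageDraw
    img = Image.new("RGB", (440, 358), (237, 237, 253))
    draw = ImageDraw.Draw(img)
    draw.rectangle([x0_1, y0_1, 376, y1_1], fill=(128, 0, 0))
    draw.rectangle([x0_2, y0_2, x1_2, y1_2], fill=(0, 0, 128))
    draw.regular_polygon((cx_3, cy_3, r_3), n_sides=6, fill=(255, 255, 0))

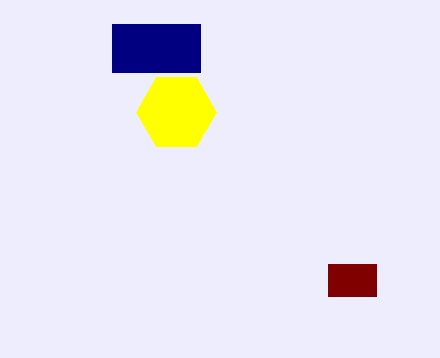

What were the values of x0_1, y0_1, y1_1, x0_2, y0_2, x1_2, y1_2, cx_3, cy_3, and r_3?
x0_1 = 328
y0_1 = 264
y1_1 = 296
x0_2 = 112
y0_2 = 24
x1_2 = 200
y1_2 = 72
cx_3 = 176
cy_3 = 112
r_3 = 40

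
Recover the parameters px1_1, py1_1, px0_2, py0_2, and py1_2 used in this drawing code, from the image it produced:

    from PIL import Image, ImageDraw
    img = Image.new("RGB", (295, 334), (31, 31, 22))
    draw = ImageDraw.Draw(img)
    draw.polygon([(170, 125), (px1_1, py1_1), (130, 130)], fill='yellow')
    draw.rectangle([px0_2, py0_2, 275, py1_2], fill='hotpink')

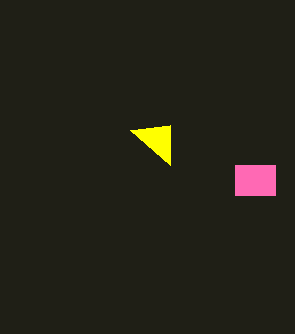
px1_1 = 170
py1_1 = 165
px0_2 = 235
py0_2 = 165
py1_2 = 195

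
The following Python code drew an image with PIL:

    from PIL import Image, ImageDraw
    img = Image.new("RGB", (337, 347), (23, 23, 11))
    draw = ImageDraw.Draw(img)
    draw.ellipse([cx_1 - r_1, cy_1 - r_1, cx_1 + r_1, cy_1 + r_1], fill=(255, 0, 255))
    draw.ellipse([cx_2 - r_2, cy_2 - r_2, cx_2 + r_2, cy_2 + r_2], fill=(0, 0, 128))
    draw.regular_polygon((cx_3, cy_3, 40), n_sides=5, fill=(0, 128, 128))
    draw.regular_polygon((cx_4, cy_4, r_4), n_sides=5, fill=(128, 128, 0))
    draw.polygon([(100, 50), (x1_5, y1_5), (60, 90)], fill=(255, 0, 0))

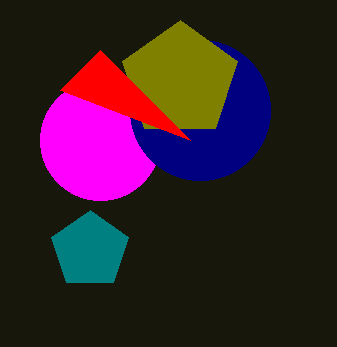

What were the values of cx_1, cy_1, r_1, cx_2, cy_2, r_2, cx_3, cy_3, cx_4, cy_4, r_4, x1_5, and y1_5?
cx_1 = 100
cy_1 = 140
r_1 = 60
cx_2 = 200
cy_2 = 110
r_2 = 70
cx_3 = 90
cy_3 = 250
cx_4 = 180
cy_4 = 80
r_4 = 60
x1_5 = 190
y1_5 = 140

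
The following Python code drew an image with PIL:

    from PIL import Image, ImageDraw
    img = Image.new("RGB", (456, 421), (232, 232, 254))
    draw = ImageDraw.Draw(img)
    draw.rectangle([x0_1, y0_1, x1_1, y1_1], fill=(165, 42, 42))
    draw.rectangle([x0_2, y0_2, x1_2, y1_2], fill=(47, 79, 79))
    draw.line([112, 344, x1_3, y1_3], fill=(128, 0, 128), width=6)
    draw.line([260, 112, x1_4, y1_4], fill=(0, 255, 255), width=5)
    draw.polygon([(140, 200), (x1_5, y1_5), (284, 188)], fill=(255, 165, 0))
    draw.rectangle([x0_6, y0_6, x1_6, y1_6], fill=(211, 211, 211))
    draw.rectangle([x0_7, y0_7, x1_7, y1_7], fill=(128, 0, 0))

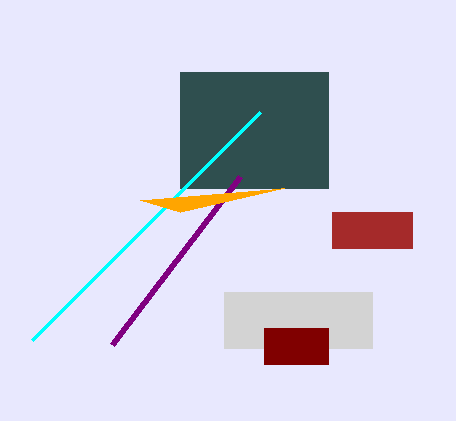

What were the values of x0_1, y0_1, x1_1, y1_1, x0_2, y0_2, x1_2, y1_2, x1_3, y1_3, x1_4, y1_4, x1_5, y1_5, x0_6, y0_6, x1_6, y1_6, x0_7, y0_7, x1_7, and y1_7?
x0_1 = 332
y0_1 = 212
x1_1 = 412
y1_1 = 248
x0_2 = 180
y0_2 = 72
x1_2 = 328
y1_2 = 188
x1_3 = 240
y1_3 = 176
x1_4 = 32
y1_4 = 340
x1_5 = 180
y1_5 = 212
x0_6 = 224
y0_6 = 292
x1_6 = 372
y1_6 = 348
x0_7 = 264
y0_7 = 328
x1_7 = 328
y1_7 = 364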